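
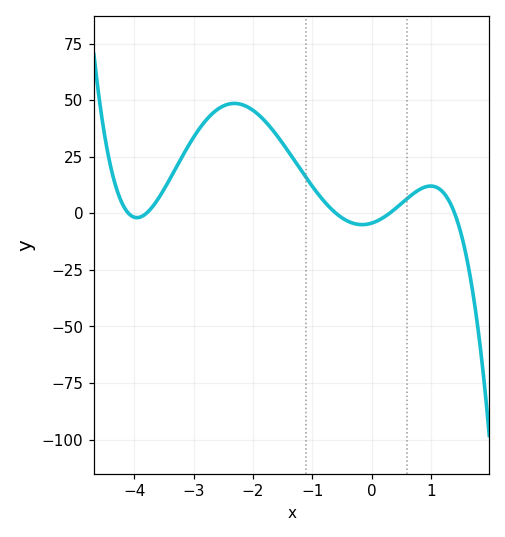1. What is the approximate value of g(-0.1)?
-4.88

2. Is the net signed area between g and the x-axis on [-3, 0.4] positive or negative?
positive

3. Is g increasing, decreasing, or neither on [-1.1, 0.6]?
neither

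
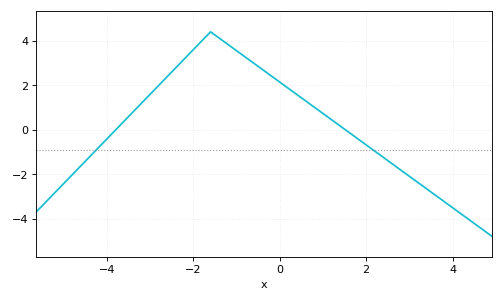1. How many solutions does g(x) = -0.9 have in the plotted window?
2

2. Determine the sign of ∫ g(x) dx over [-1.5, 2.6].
positive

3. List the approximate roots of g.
-3.79, 1.51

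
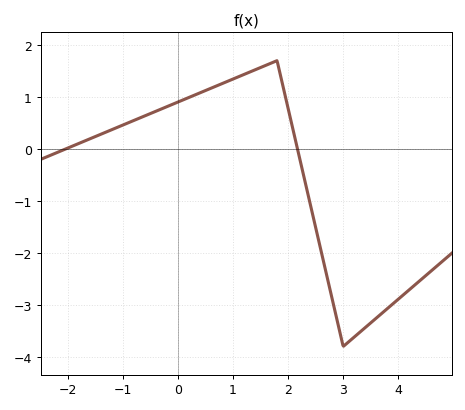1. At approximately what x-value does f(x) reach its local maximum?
1.8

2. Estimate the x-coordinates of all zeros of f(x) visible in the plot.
-2, 2.2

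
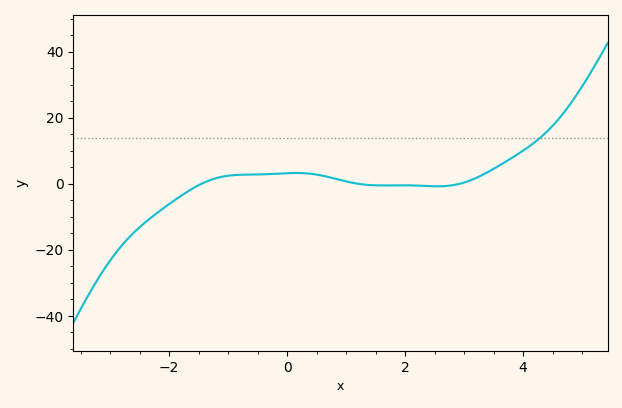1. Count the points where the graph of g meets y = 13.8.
1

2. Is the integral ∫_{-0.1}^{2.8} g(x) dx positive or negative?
positive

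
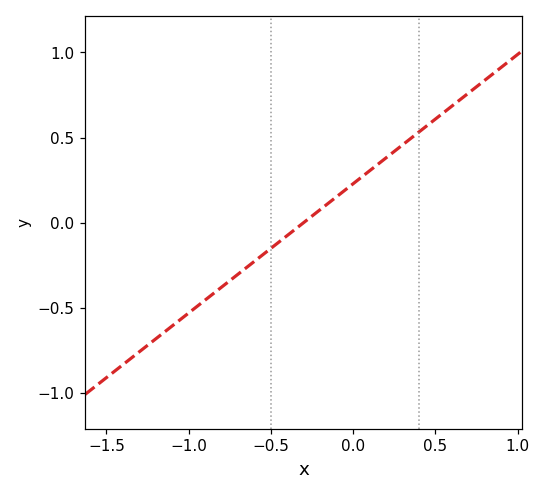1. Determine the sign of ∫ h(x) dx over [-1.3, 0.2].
negative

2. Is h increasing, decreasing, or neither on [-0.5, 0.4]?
increasing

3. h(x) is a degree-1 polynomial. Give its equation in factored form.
y = 0.76(x + 0.3)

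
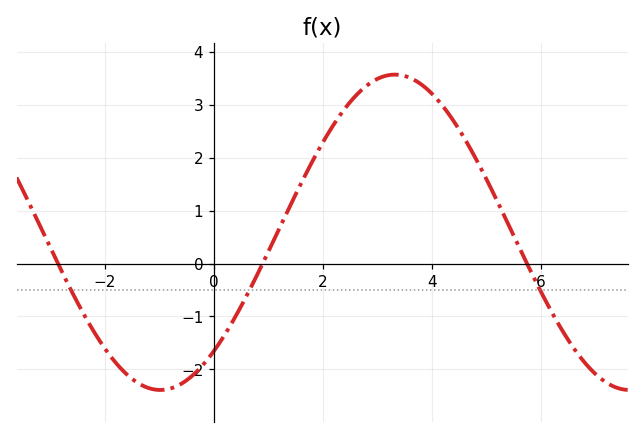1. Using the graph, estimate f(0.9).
0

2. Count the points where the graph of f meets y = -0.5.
3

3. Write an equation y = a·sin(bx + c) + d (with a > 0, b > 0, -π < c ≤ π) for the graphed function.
y = 2.98sin(0.73x - 0.85) + 0.59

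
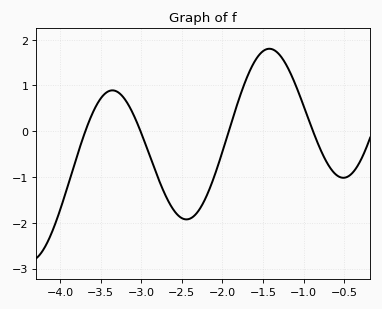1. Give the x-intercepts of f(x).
-3.7, -3, -1.9, -0.9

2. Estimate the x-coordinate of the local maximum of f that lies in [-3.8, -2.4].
-3.4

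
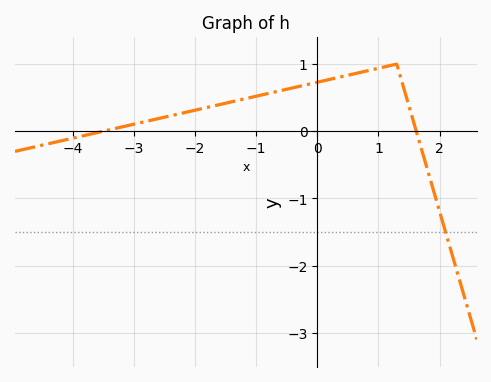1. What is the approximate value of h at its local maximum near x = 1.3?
1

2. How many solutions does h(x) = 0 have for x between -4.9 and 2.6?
2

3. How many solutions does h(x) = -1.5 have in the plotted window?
1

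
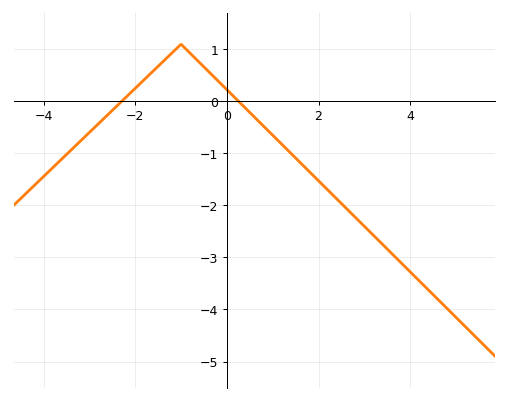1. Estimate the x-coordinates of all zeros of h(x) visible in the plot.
-2.2, 0.2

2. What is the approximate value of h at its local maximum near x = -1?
1.1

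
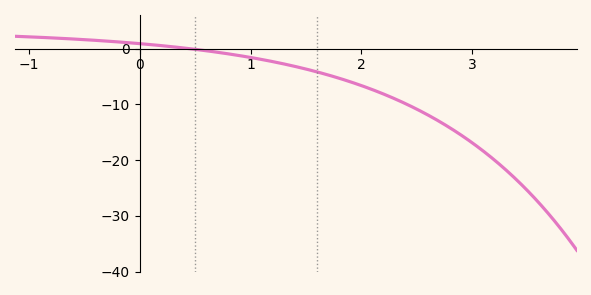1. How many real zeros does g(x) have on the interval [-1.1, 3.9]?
1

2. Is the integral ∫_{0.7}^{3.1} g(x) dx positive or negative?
negative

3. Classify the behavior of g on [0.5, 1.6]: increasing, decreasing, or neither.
decreasing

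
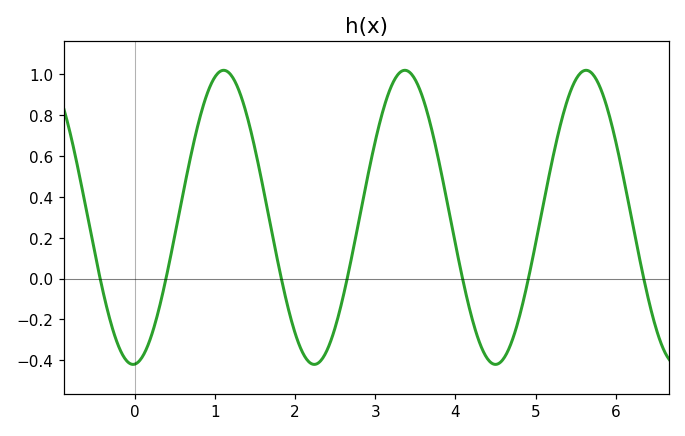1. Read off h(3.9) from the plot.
0.36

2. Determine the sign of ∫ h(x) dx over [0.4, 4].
positive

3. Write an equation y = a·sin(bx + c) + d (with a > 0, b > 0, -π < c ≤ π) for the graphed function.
y = 0.72sin(2.8x - 1.5) + 0.3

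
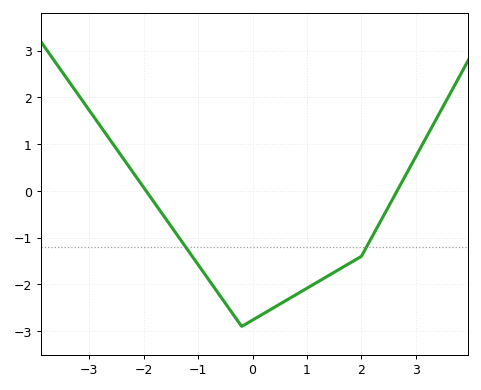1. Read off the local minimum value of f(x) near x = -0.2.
-2.9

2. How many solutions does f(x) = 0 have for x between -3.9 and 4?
2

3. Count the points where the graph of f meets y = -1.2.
2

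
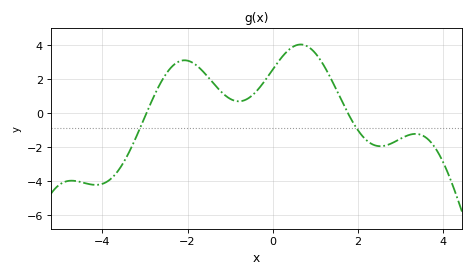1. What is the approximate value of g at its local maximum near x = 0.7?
4.01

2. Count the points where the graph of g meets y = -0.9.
2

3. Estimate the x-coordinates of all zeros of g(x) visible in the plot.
-2.96, 1.76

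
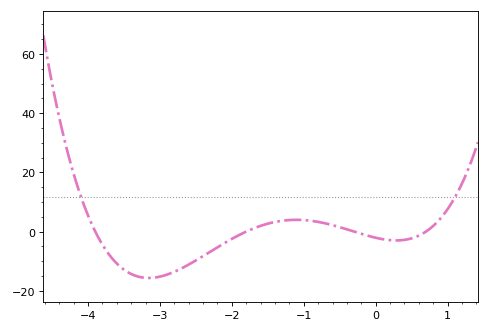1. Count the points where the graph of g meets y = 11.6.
2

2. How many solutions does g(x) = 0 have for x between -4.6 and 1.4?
4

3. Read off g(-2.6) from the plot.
-12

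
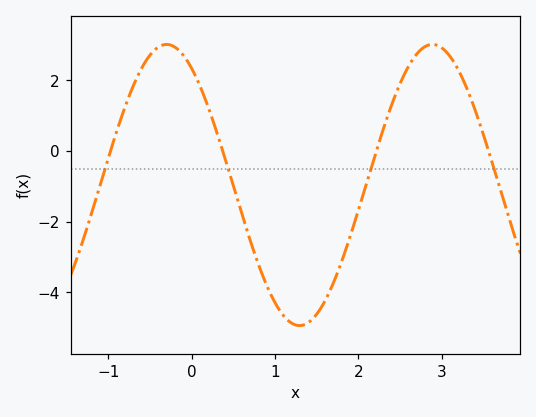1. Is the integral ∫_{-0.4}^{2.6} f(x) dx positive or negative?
negative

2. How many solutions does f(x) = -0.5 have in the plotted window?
4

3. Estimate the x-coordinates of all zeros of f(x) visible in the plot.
-0.973, 0.375, 2.22, 3.56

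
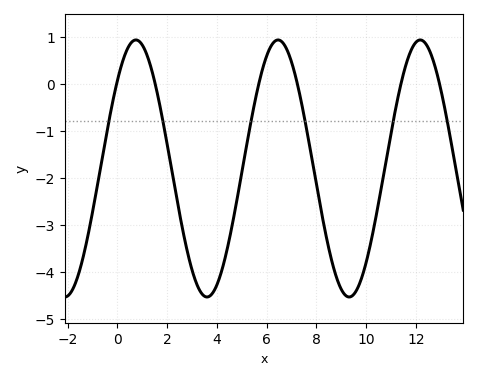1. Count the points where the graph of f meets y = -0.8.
6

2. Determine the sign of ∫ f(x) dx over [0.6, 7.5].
negative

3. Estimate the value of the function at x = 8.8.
-4.1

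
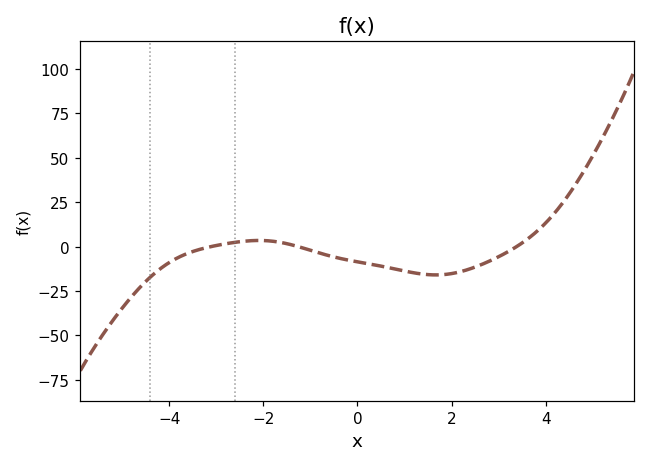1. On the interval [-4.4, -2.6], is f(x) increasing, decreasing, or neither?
increasing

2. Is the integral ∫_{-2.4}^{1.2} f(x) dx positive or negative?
negative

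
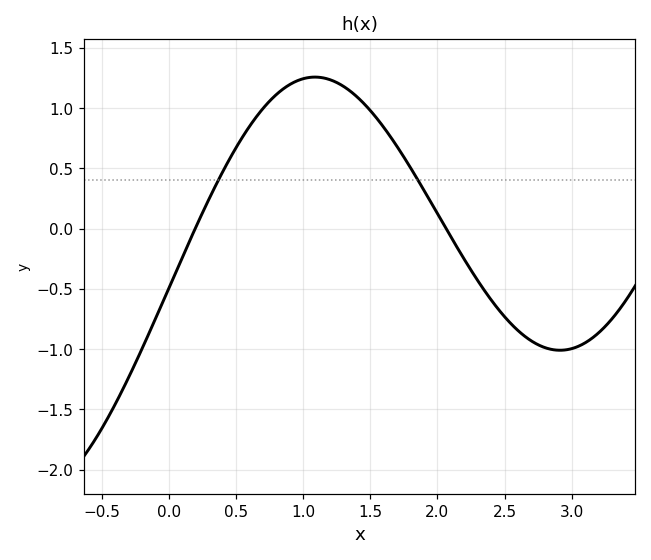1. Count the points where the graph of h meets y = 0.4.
2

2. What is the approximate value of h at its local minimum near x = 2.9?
-1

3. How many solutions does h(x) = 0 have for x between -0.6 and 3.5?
2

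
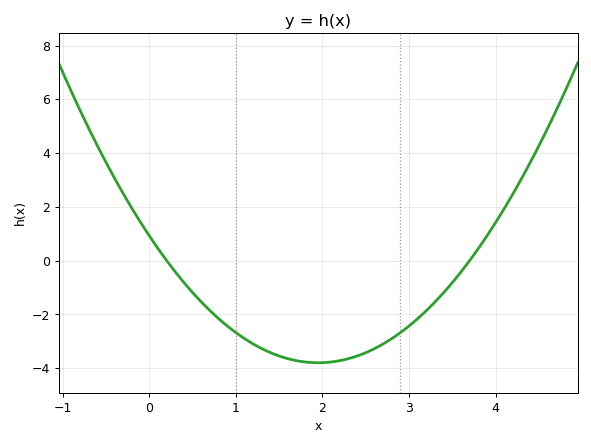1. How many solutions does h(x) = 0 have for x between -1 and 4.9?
2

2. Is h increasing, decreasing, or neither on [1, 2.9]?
neither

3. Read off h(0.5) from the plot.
-1.19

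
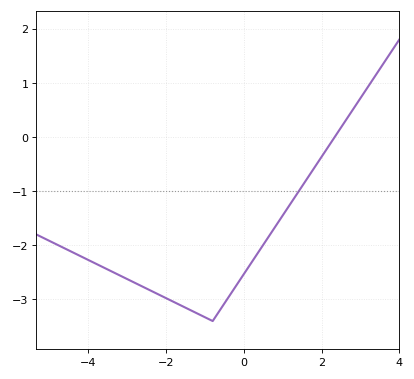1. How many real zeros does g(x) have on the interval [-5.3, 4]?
1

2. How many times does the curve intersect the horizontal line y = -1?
1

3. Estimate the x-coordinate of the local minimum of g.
-0.802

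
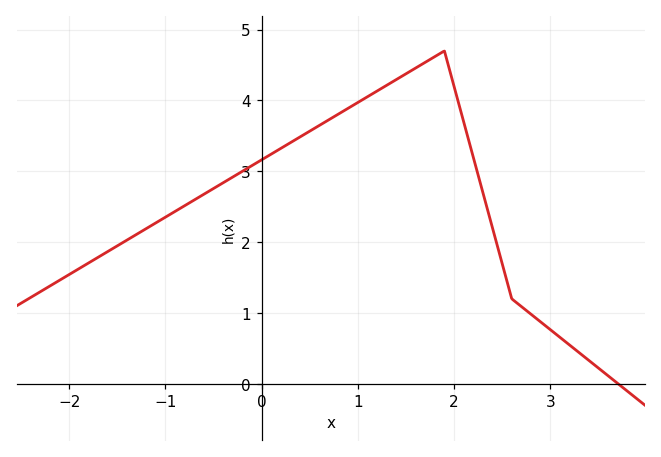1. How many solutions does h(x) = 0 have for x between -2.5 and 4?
1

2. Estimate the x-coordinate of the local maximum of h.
1.9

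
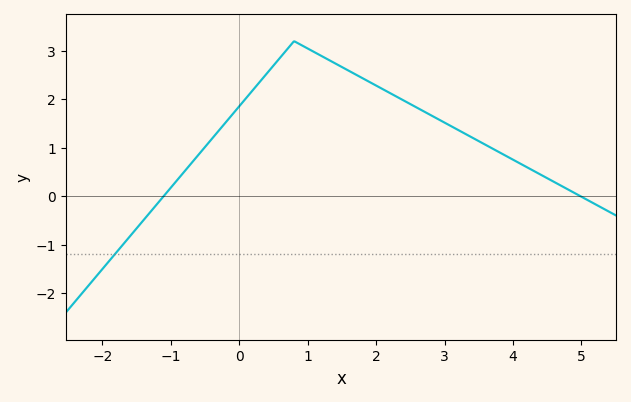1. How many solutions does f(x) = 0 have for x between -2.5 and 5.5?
2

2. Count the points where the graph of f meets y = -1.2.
1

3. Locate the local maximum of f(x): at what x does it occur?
0.799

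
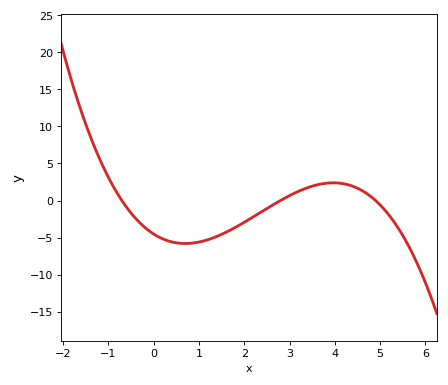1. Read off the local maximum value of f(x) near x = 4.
2.39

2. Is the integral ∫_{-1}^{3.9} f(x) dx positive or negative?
negative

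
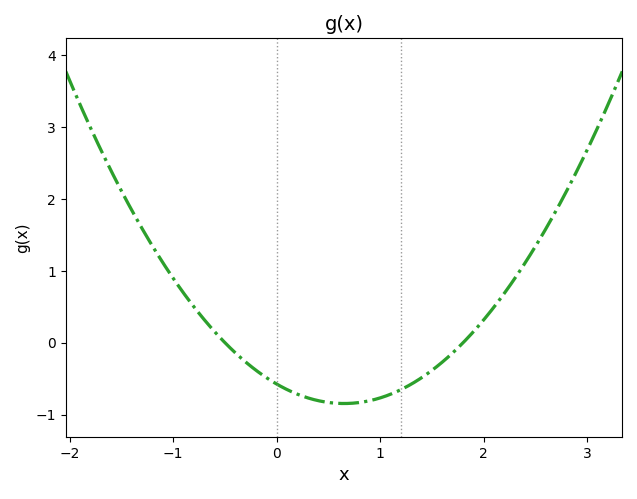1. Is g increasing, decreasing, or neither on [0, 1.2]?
neither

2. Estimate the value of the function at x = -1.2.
1.3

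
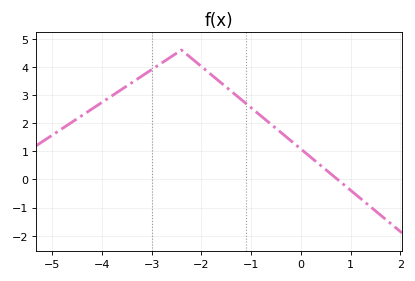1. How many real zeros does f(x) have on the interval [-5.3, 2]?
1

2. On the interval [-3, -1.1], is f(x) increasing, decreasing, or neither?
neither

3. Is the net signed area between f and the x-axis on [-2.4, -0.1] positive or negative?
positive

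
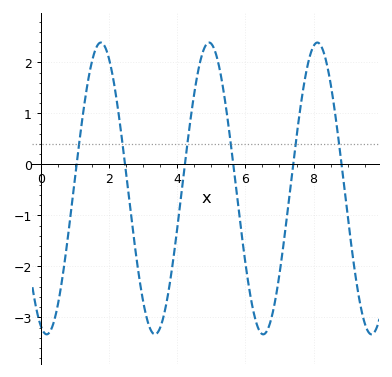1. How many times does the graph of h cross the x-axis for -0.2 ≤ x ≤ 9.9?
6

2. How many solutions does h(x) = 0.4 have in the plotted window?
6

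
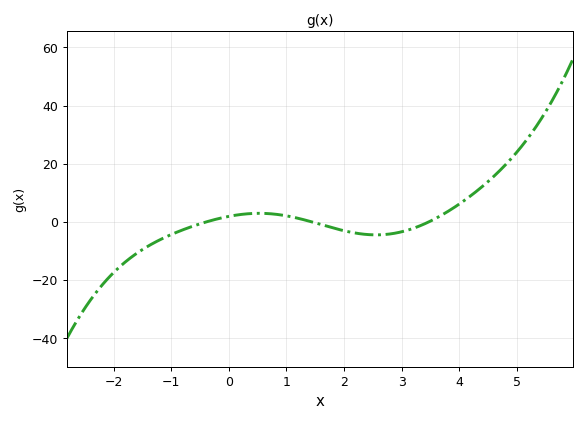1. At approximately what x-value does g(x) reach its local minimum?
2.56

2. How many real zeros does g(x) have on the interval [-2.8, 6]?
3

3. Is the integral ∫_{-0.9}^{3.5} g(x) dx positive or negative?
negative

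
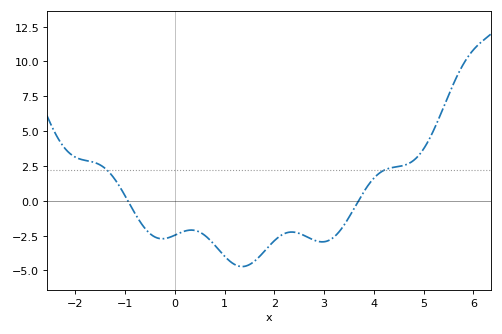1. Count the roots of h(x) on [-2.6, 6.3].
2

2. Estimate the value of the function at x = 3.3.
-2.2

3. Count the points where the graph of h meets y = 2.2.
2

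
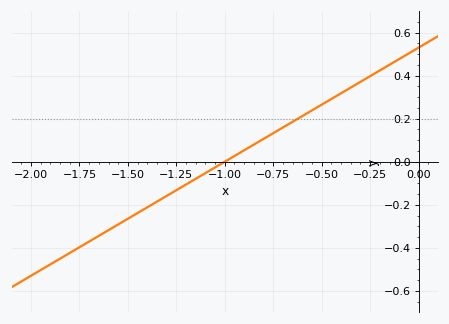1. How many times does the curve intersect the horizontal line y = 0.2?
1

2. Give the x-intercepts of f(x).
-1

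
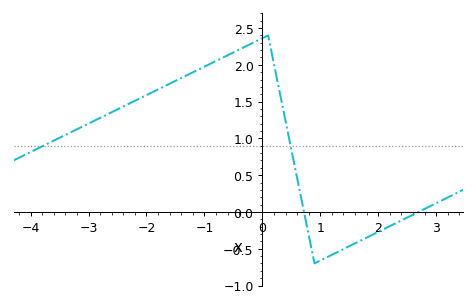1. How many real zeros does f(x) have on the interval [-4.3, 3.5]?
2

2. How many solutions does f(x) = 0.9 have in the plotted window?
2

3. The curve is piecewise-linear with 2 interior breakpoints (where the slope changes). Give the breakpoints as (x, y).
(0.1, 2.4); (0.9, -0.7)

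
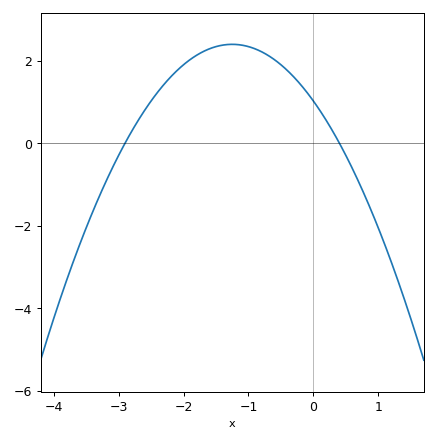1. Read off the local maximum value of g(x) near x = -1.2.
2.4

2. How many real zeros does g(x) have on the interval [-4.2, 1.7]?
2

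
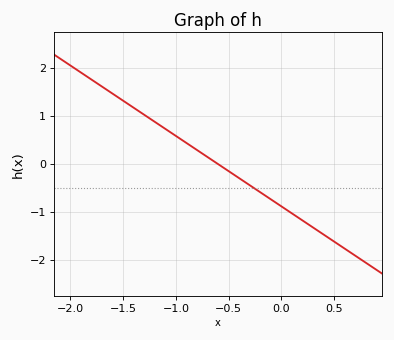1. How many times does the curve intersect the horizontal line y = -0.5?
1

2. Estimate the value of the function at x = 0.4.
-1.47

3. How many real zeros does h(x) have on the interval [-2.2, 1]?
1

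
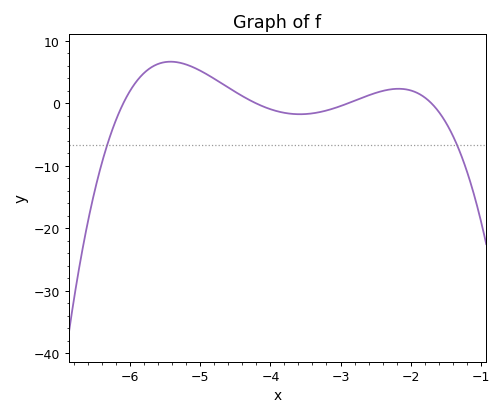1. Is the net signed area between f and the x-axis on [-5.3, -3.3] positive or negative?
positive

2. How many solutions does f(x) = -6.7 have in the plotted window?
2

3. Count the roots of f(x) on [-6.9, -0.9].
4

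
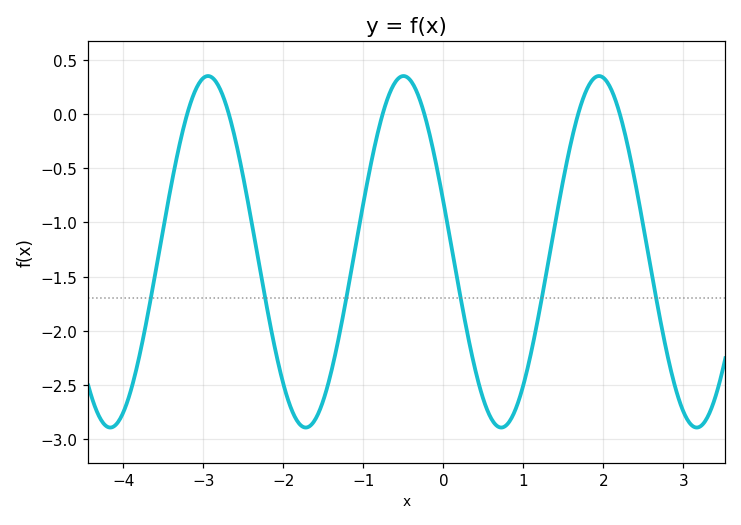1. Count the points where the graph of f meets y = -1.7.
6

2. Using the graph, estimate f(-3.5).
-1.05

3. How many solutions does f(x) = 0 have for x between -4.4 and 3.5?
6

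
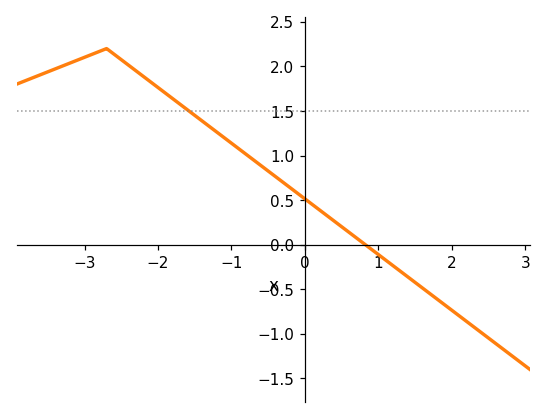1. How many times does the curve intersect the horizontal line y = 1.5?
1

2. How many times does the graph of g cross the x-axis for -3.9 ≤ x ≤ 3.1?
1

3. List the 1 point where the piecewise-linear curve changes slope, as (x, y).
(-2.7, 2.2)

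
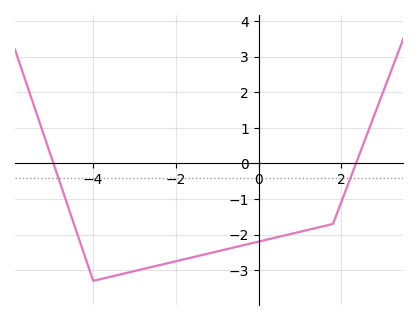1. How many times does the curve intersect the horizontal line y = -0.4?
2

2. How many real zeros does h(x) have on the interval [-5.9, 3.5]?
2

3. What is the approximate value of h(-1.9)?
-2.7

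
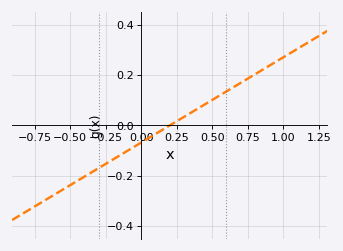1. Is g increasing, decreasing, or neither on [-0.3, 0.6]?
increasing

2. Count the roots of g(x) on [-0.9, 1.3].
1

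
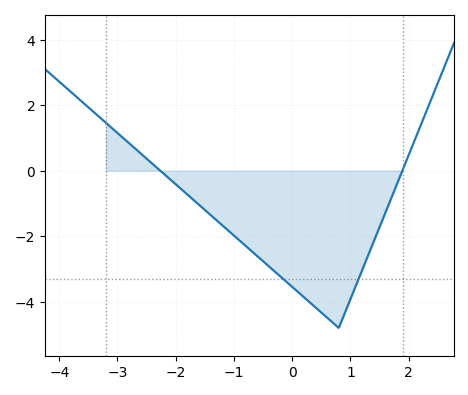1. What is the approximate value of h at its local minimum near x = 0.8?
-4.8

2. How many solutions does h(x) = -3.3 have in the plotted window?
2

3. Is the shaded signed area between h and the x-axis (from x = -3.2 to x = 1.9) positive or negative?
negative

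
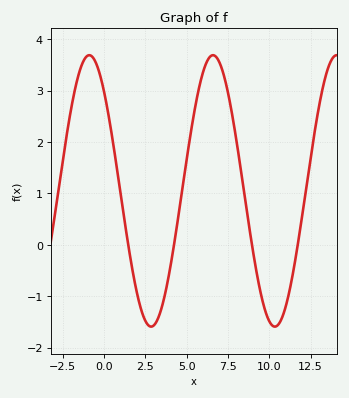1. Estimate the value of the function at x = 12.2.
1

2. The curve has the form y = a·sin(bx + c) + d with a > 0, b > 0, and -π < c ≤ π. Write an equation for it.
y = 2.64sin(0.84x + 2.3) + 1.05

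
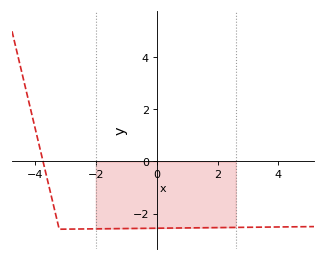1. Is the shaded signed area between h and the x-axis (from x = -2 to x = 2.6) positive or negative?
negative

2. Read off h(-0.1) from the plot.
-2.56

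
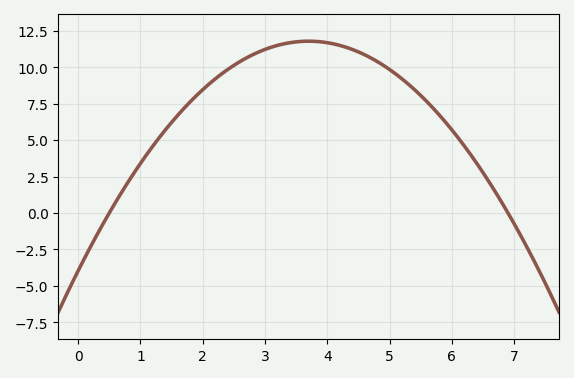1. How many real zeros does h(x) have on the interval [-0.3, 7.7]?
2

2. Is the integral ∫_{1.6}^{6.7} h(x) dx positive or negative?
positive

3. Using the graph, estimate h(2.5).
10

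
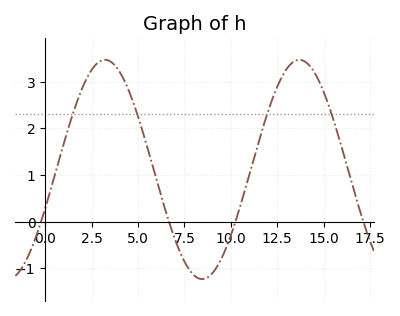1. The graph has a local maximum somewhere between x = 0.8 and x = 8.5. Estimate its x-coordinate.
3.22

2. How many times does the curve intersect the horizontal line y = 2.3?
4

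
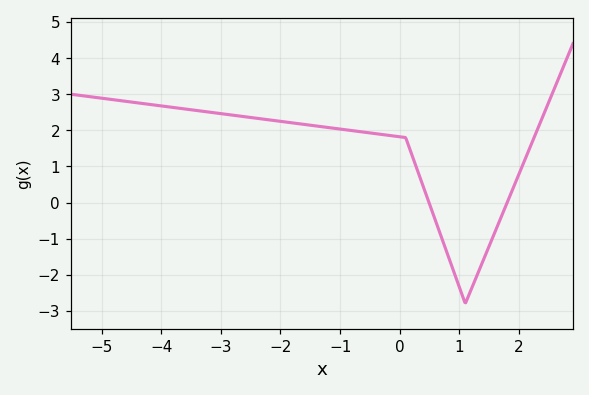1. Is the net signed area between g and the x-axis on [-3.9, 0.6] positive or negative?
positive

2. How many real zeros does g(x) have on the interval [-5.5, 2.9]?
2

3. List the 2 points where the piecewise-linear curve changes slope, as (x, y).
(0.1, 1.8); (1.1, -2.8)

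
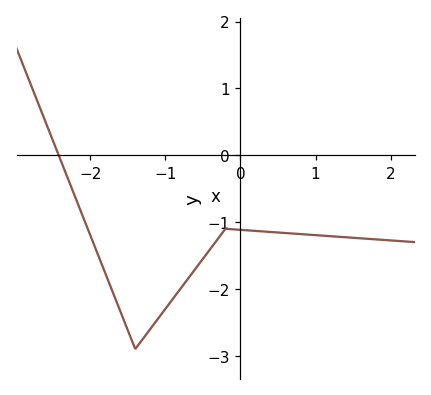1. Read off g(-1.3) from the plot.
-2.8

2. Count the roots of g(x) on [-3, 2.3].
1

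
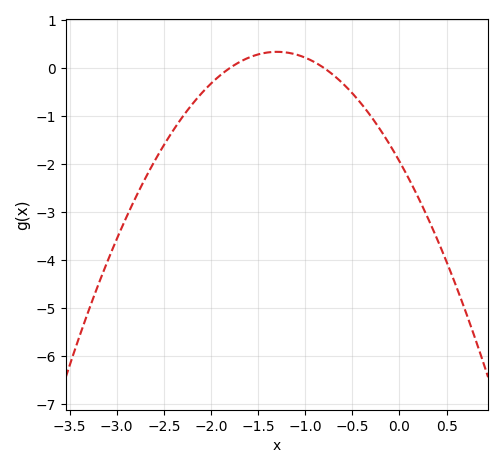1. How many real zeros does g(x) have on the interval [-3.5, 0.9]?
2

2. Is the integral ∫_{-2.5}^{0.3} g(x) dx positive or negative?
negative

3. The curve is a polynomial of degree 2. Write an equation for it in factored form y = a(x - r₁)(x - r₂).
y = -1.35(x + 1.8)(x + 0.8)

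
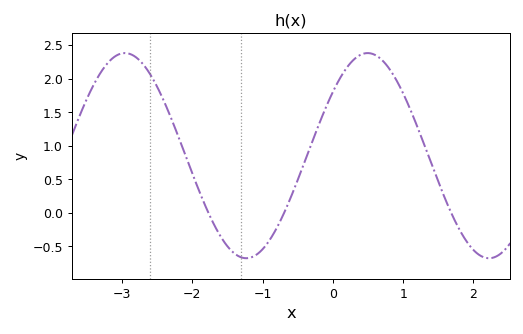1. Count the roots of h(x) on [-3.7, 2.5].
3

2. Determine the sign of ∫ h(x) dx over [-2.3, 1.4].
positive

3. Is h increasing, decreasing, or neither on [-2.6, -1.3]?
decreasing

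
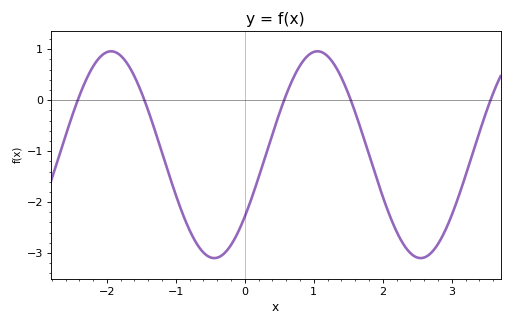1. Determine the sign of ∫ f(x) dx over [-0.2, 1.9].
negative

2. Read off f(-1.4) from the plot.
-0.2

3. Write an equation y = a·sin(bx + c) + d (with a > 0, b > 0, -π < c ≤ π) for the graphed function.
y = 2.03sin(2.1x - 0.64) - 1.07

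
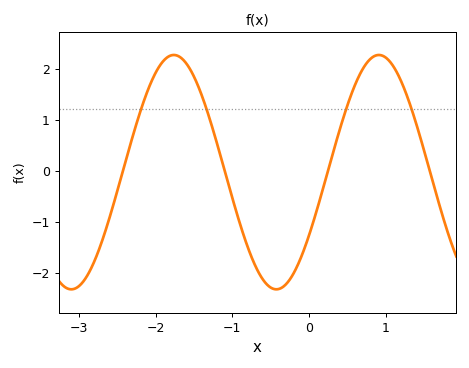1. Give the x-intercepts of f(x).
-2.4, -1.1, 0.2, 1.6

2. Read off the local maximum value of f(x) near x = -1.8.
2.3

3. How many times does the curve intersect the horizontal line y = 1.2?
4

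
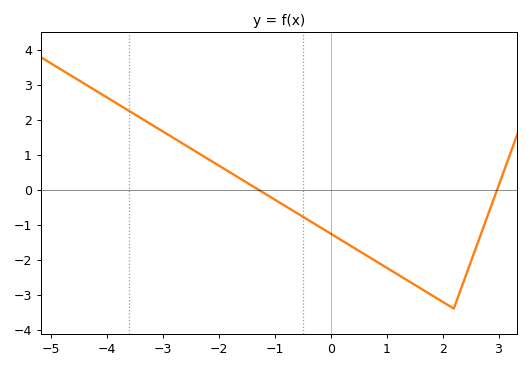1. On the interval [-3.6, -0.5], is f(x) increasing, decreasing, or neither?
decreasing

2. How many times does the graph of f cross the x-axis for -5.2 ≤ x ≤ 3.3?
2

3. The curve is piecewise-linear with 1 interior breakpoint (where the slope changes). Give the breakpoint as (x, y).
(2.2, -3.4)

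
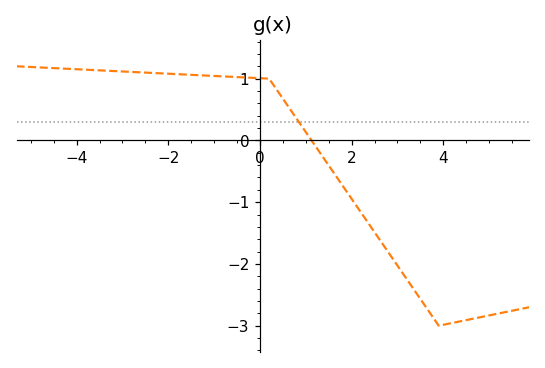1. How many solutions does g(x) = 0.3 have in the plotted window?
1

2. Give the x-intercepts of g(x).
1.2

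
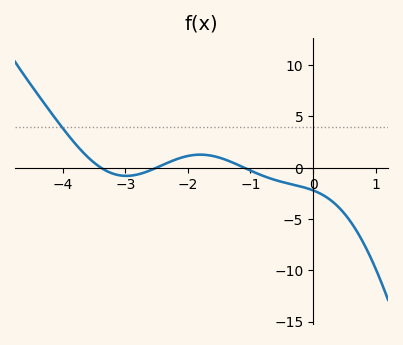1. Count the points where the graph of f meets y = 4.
1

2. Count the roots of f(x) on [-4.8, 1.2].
3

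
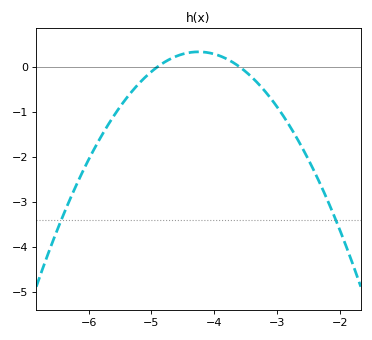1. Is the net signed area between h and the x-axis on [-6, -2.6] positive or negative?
negative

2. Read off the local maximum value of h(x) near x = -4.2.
0.33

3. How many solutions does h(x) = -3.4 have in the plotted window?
2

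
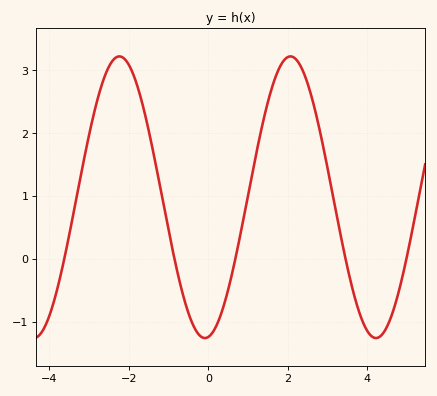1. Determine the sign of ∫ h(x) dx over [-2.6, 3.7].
positive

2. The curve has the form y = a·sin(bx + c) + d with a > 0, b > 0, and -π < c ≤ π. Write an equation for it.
y = 2.24sin(1.46x - 1.44) + 0.98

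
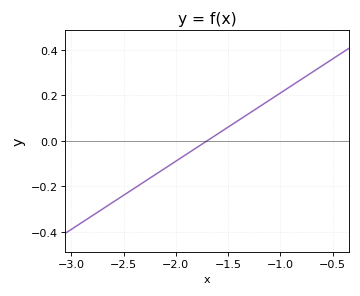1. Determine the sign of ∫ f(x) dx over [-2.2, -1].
positive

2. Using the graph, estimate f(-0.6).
0.32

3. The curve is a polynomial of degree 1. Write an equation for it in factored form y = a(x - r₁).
y = 0.3(x + 1.7)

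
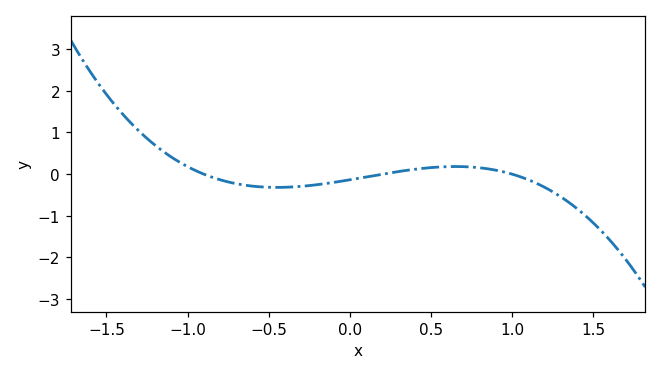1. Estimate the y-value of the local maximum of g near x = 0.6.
0.183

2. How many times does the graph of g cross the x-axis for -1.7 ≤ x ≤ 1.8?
3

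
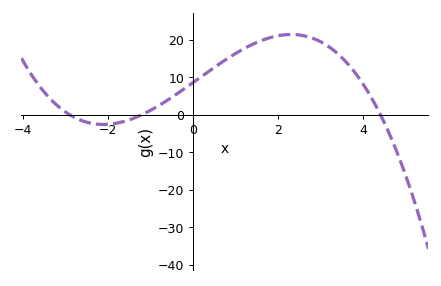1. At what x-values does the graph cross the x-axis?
-2.8, -1.2, 4.4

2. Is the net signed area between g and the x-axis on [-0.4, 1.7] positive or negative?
positive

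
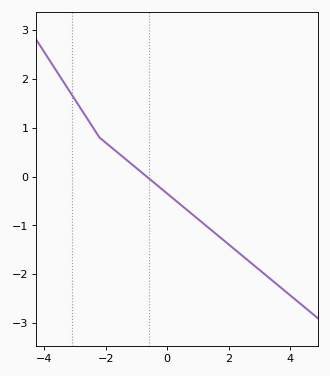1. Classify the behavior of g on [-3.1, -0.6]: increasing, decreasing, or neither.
decreasing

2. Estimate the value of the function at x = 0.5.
-0.607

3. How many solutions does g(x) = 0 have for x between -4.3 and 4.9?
1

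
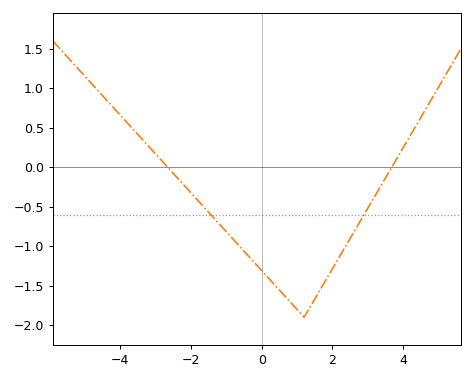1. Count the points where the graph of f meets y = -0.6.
2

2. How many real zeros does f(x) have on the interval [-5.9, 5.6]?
2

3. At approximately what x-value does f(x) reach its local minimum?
1.2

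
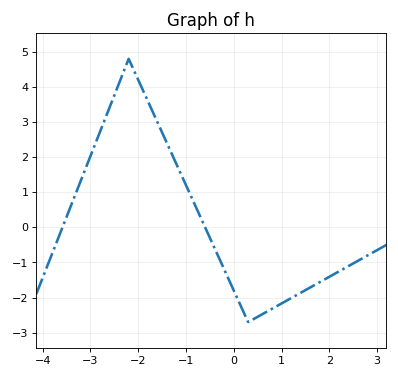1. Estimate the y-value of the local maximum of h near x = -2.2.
4.8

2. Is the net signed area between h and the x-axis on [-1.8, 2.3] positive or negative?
negative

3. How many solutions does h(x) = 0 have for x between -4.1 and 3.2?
2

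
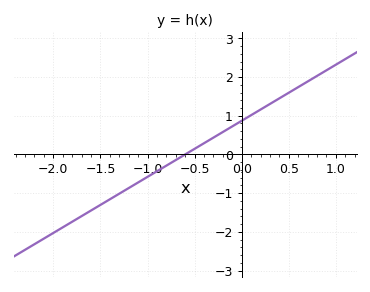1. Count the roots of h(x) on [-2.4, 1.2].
1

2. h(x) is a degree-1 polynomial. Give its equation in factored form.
y = 1.45(x + 0.6)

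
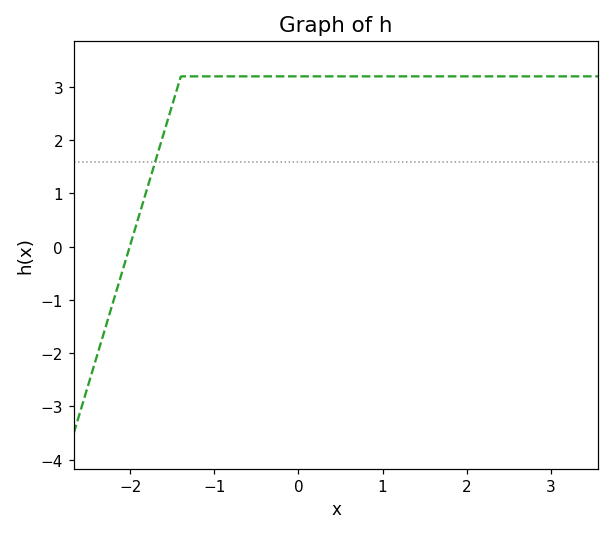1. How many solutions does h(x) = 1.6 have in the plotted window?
1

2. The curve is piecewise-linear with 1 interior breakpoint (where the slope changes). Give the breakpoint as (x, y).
(-1.4, 3.2)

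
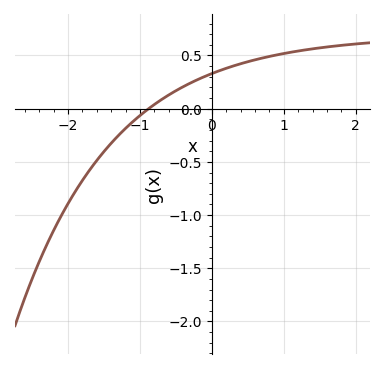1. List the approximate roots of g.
-0.9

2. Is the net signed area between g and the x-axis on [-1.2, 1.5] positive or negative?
positive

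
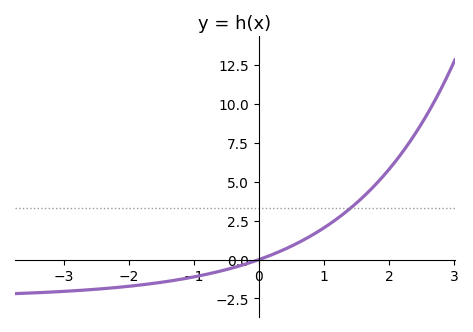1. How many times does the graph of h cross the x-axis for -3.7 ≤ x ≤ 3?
1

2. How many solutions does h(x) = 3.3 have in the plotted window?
1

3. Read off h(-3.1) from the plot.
-2.07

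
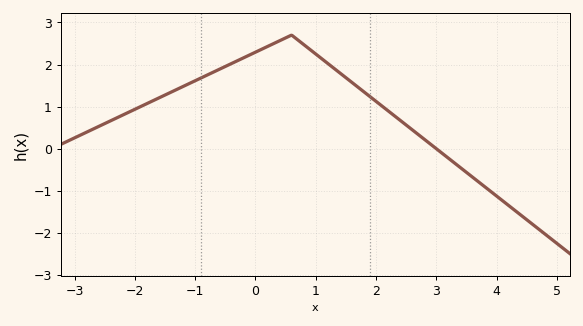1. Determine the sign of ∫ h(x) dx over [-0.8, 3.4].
positive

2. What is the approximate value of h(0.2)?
2.43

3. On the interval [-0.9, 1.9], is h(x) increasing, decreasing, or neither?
neither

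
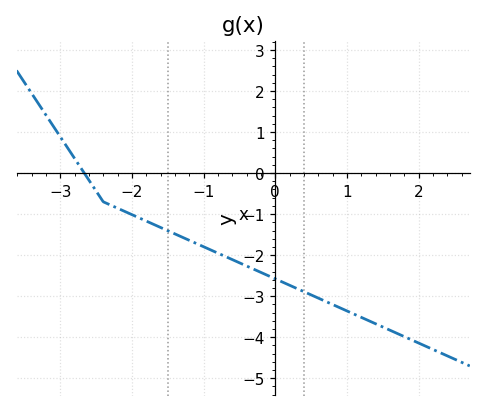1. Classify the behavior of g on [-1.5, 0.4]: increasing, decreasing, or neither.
decreasing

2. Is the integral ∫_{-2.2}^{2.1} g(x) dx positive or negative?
negative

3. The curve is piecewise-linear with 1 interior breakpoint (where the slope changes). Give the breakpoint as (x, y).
(-2.4, -0.7)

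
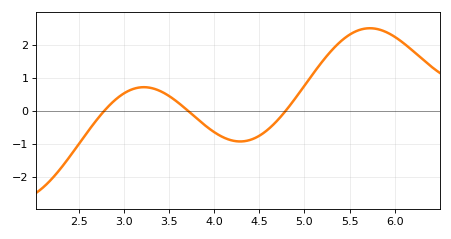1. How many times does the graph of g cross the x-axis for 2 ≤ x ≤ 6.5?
3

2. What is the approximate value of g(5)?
0.761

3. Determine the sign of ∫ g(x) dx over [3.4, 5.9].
positive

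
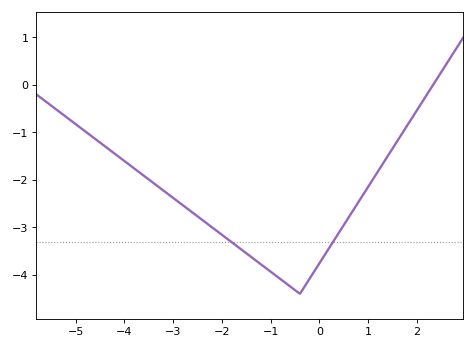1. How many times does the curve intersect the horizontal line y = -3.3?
2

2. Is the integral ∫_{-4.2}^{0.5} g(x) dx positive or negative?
negative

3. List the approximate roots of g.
2.4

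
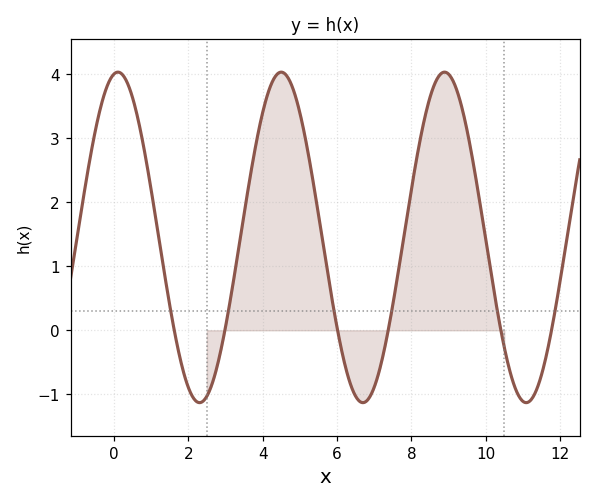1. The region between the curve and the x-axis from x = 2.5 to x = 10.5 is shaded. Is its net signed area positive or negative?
positive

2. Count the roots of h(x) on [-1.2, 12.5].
6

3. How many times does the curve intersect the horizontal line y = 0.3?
6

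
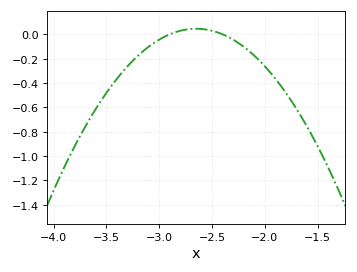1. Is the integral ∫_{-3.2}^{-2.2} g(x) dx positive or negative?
negative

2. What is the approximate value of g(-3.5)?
-0.482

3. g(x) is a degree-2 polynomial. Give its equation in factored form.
y = -0.73(x + 2.9)(x + 2.4)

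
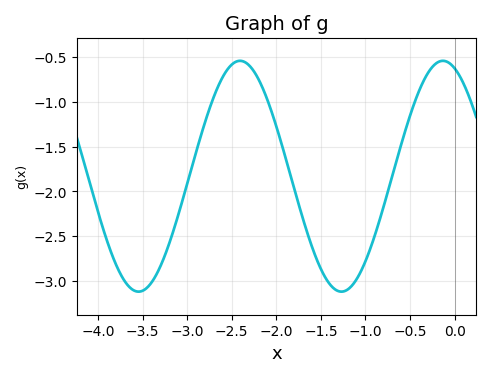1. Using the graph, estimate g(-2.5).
-0.6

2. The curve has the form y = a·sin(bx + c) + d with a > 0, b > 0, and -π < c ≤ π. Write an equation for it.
y = 1.29sin(2.8x + 1.9) - 1.83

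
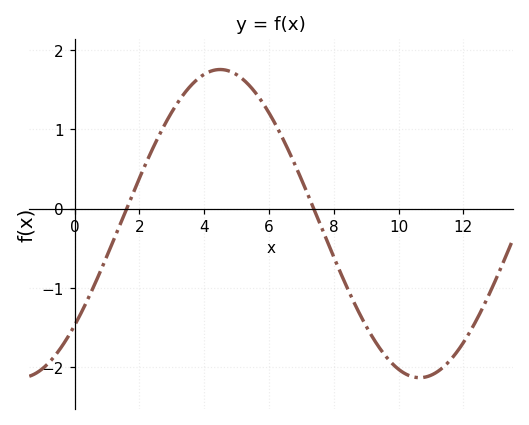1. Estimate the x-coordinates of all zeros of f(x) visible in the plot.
1.6, 7.4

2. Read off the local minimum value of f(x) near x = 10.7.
-2.1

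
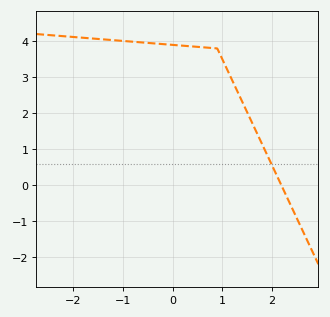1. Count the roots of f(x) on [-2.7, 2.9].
1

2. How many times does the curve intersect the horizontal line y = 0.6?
1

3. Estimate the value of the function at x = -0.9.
4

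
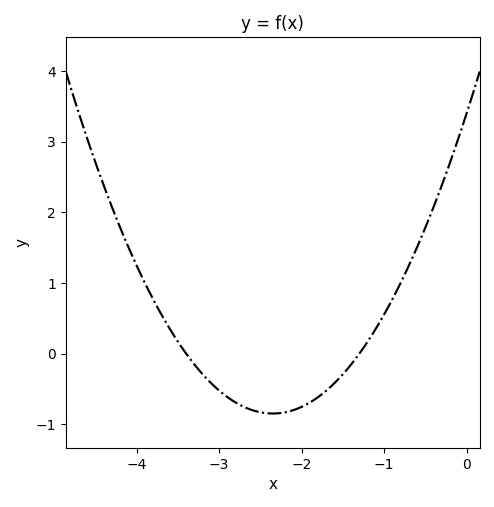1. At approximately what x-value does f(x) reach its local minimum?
-2.35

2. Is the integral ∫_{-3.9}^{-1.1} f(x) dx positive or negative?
negative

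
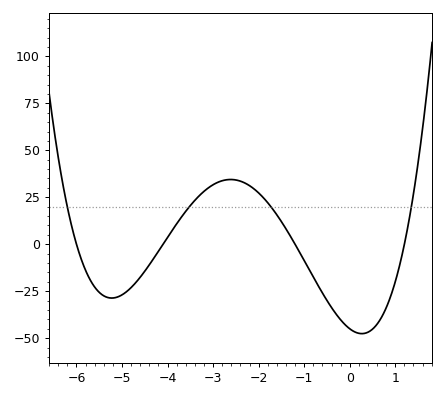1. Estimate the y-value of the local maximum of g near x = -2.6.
34.5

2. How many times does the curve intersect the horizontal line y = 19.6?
4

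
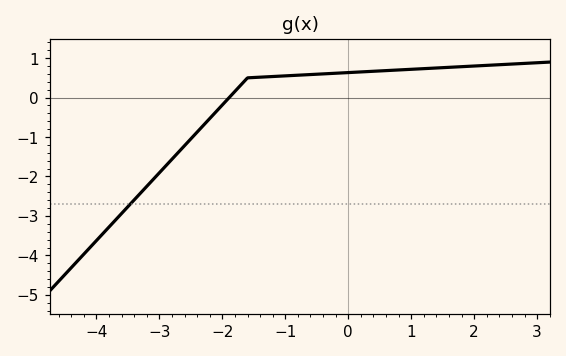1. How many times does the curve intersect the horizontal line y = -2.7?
1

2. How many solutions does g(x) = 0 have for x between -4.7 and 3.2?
1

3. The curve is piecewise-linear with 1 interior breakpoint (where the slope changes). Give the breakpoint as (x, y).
(-1.6, 0.5)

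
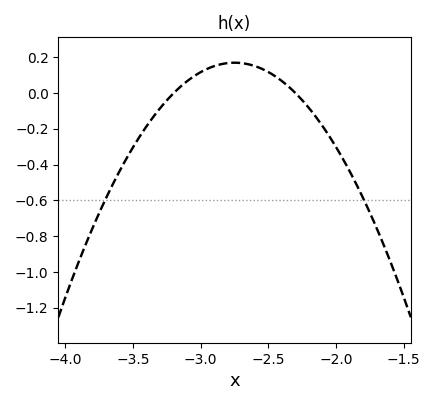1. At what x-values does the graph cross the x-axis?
-3.2, -2.3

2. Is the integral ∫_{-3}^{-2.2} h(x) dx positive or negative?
positive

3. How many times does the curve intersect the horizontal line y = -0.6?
2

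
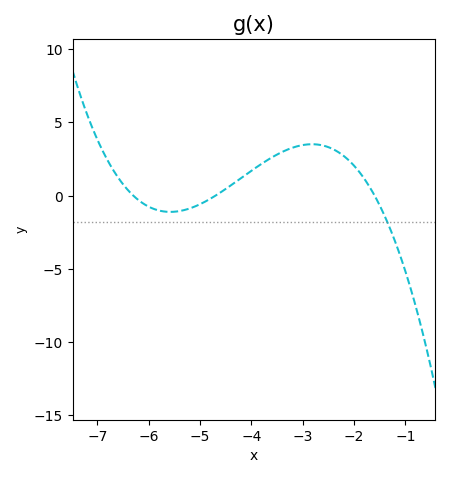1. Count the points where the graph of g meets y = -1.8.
1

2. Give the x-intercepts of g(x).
-6.3, -4.7, -1.6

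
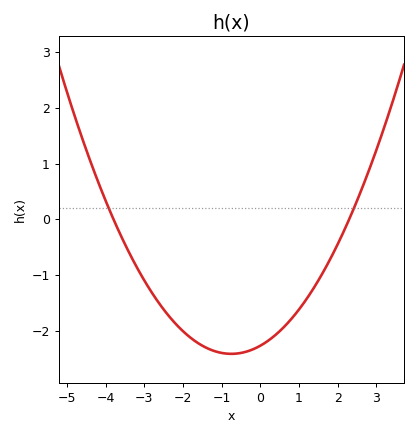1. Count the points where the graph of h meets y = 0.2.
2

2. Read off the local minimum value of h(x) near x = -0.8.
-2.42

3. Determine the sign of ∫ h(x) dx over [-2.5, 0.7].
negative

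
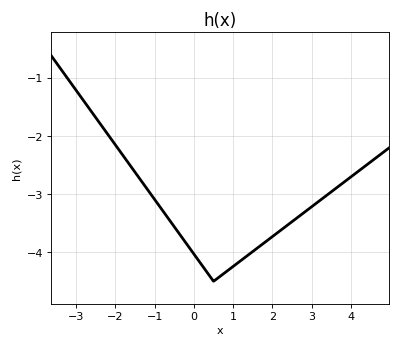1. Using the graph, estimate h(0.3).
-4.31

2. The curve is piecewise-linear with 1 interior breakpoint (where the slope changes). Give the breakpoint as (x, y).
(0.5, -4.5)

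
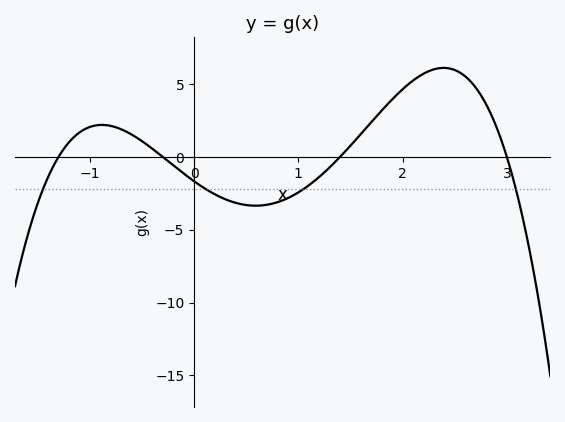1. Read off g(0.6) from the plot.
-3.35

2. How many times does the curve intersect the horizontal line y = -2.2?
4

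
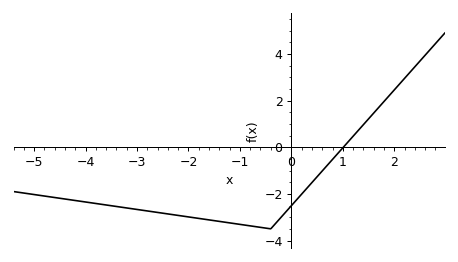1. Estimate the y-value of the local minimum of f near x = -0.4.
-3.4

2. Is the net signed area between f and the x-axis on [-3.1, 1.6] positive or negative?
negative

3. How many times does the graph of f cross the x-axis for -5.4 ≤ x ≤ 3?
1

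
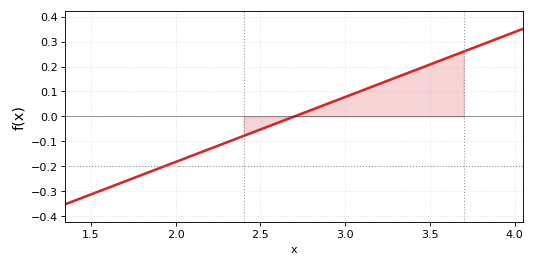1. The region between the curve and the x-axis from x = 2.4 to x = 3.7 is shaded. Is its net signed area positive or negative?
positive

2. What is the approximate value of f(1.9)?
-0.21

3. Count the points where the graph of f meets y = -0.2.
1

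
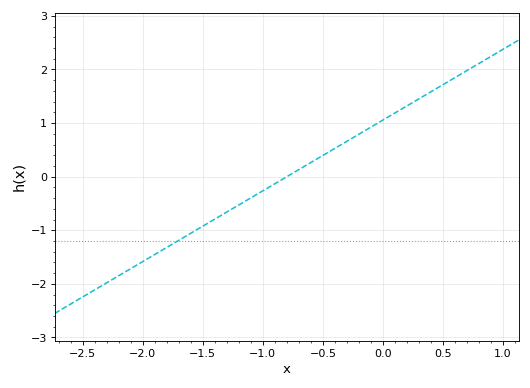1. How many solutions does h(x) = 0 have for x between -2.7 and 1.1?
1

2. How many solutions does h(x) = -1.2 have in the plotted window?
1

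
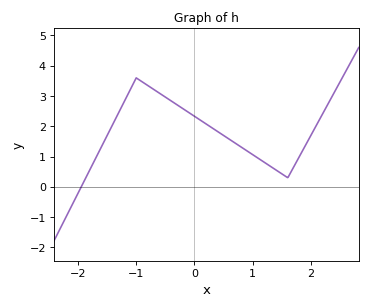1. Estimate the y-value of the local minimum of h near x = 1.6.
0.3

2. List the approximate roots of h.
-1.94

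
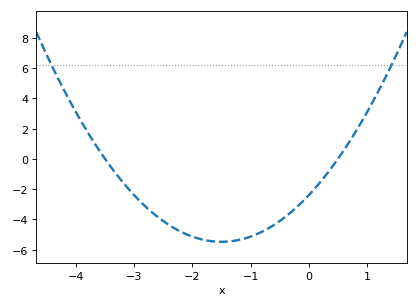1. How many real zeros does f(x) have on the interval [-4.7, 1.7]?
2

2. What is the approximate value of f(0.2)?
-1.6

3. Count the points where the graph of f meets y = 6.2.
2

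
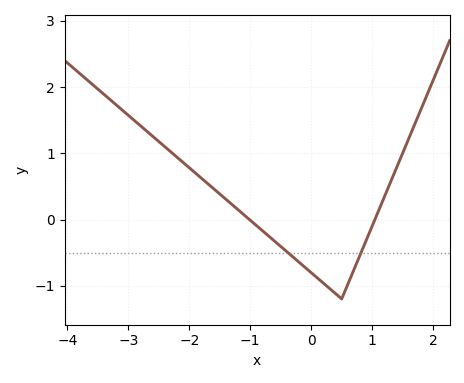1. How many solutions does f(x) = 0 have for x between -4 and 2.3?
2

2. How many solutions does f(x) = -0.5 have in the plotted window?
2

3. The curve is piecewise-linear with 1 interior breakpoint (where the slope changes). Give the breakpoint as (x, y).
(0.5, -1.2)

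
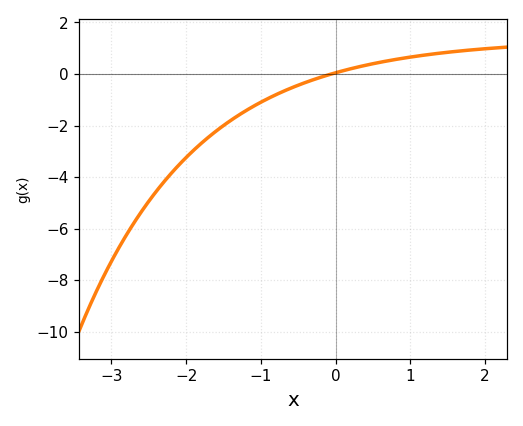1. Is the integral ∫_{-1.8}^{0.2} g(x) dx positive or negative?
negative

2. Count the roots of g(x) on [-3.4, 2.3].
1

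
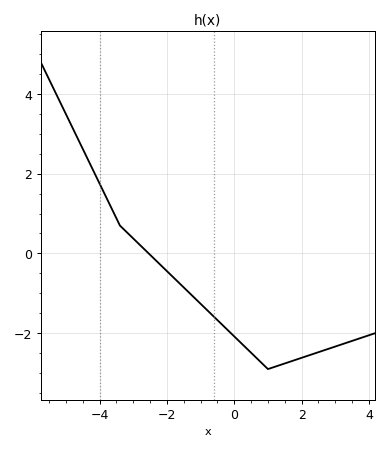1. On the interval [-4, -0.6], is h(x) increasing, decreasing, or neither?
decreasing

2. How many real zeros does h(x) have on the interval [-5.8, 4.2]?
1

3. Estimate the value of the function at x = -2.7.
0.127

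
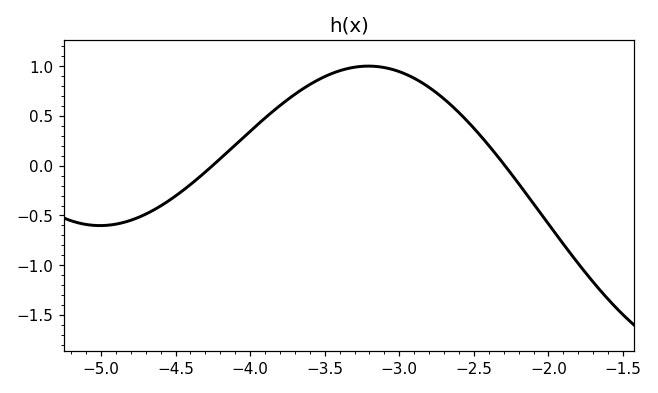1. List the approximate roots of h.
-4.25, -2.29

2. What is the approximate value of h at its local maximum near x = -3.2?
1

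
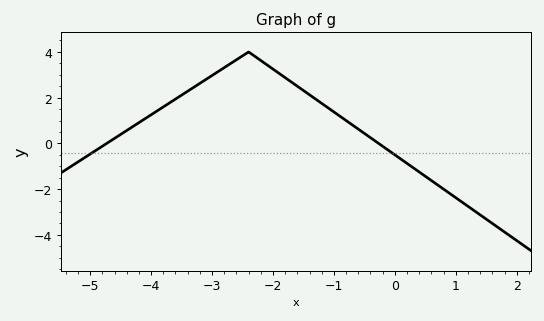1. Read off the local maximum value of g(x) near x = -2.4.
4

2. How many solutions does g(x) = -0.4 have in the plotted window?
2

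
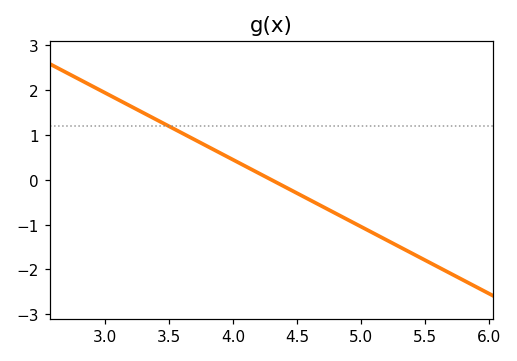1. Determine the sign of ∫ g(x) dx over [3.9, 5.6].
negative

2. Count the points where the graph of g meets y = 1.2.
1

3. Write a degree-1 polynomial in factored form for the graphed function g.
y = -1.49(x - 4.3)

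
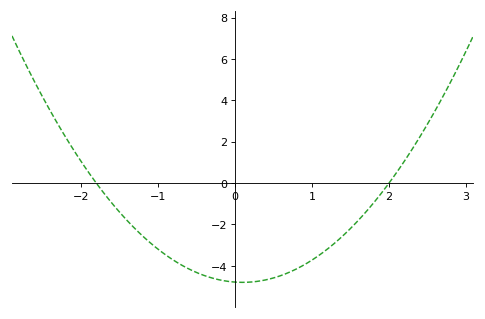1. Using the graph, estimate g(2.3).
1.6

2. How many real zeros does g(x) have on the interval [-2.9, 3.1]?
2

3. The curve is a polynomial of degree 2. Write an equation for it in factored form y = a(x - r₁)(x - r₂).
y = 1.33(x + 1.8)(x - 2)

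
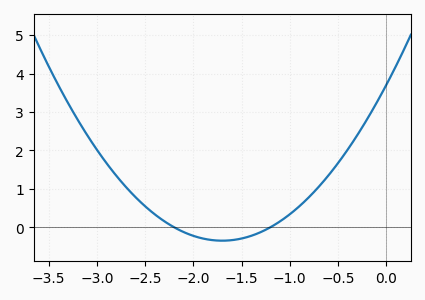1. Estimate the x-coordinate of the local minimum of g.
-1.7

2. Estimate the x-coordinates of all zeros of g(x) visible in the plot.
-2.2, -1.2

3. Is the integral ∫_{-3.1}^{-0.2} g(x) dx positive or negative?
positive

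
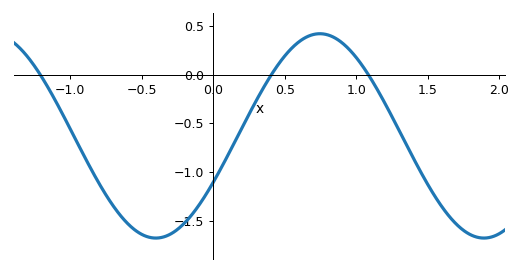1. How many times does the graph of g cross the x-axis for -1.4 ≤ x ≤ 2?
3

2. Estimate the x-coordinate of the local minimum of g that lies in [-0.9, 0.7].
-0.4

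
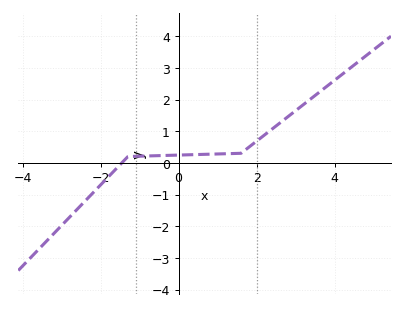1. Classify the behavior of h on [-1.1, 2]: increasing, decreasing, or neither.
increasing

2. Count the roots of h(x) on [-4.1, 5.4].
1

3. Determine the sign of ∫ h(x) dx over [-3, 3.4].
positive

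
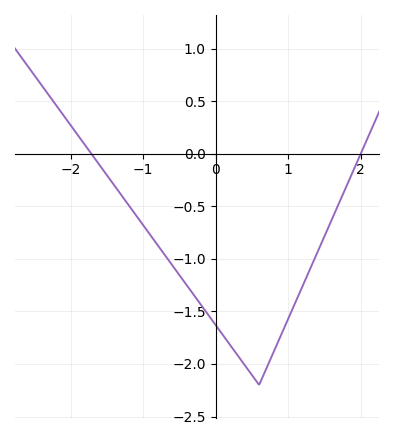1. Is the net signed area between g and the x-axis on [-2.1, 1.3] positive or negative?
negative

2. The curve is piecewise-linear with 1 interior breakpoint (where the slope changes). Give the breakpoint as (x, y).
(0.6, -2.2)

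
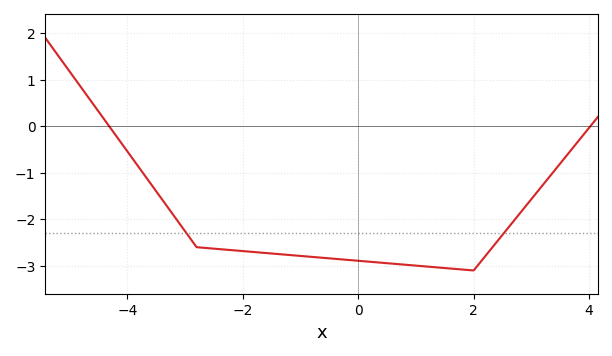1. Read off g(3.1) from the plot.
-1.41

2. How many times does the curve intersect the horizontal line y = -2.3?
2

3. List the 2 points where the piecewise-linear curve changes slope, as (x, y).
(-2.8, -2.6); (2, -3.1)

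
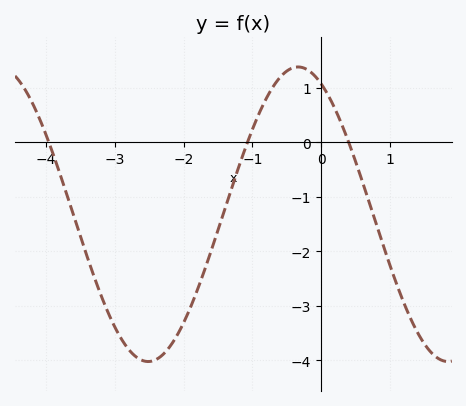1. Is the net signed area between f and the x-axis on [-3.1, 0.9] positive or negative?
negative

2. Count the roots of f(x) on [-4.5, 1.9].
3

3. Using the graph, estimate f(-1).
0.2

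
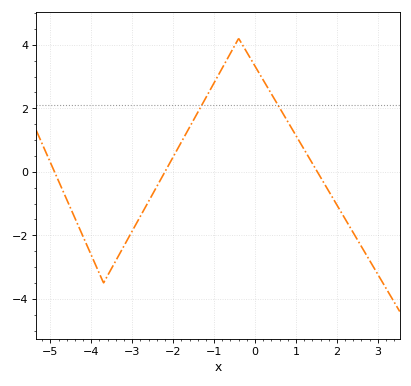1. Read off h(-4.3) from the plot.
-1.8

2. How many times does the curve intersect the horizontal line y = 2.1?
2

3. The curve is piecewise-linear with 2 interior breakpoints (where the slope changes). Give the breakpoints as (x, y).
(-3.7, -3.5); (-0.4, 4.2)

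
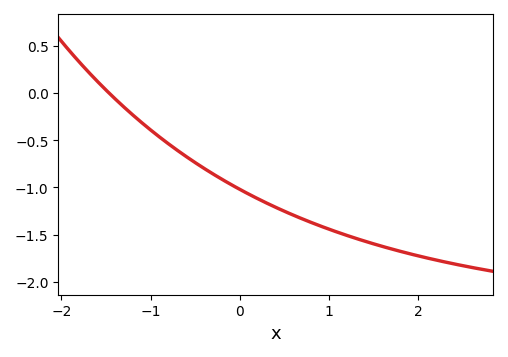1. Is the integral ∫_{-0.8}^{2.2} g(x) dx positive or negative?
negative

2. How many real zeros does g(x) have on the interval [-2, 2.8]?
1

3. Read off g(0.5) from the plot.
-1.25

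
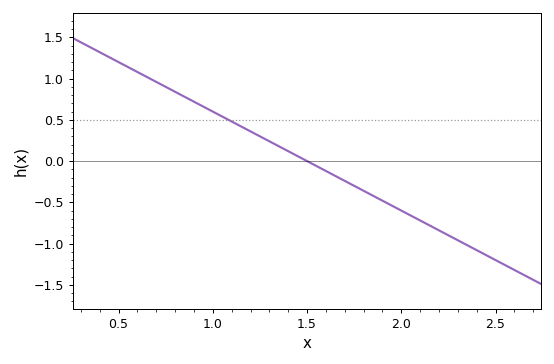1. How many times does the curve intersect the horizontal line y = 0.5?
1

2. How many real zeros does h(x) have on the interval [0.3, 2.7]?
1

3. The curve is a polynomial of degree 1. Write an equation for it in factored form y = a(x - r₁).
y = -1.2(x - 1.5)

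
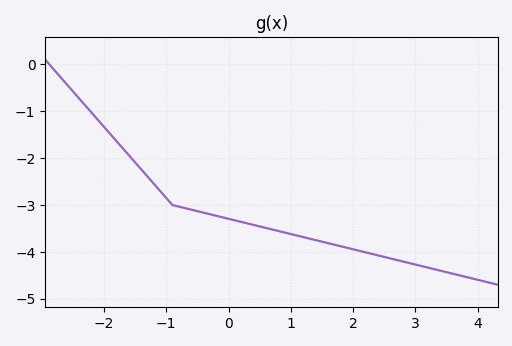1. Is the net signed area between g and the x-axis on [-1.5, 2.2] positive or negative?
negative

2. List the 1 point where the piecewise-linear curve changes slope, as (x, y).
(-0.9, -3)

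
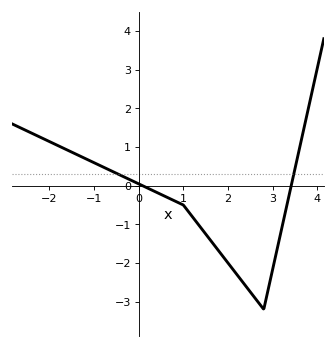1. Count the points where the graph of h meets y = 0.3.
2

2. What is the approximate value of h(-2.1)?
1.2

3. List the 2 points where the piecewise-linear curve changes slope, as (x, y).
(1, -0.5); (2.8, -3.2)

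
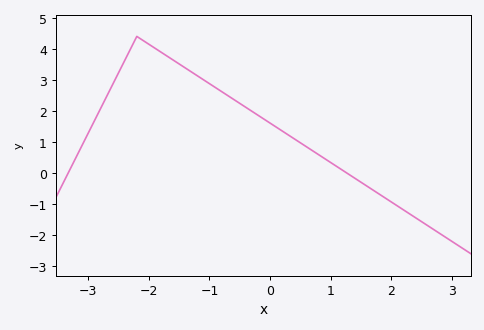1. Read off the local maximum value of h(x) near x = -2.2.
4.4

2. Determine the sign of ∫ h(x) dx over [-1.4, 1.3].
positive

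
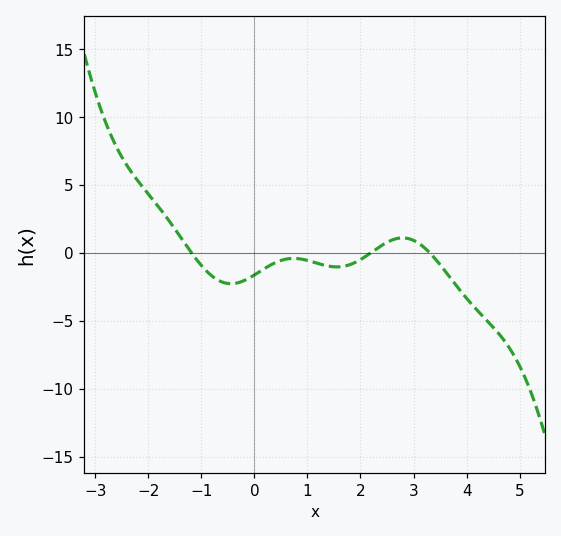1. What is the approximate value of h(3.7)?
-1.85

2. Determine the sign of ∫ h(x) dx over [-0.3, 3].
negative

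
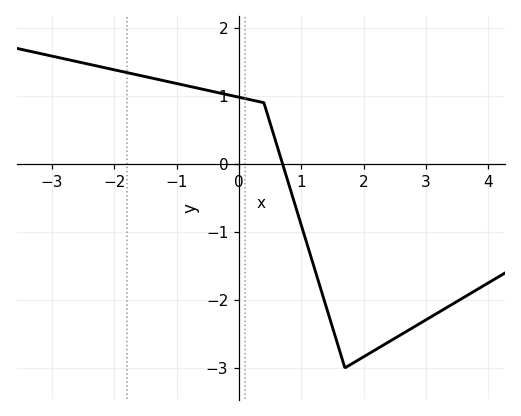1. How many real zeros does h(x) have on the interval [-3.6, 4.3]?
1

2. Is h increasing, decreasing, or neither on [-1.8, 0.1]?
decreasing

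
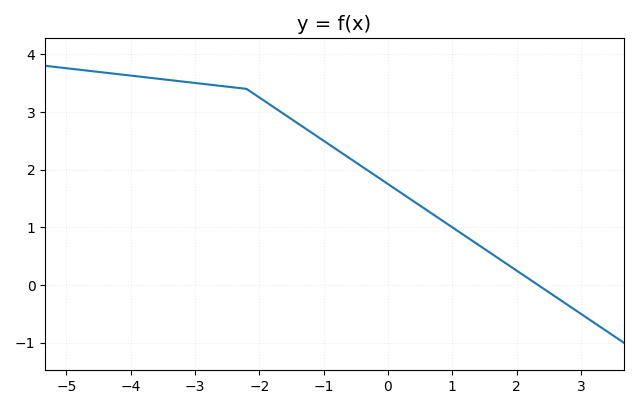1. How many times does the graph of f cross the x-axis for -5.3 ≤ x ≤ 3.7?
1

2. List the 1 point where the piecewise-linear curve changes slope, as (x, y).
(-2.2, 3.4)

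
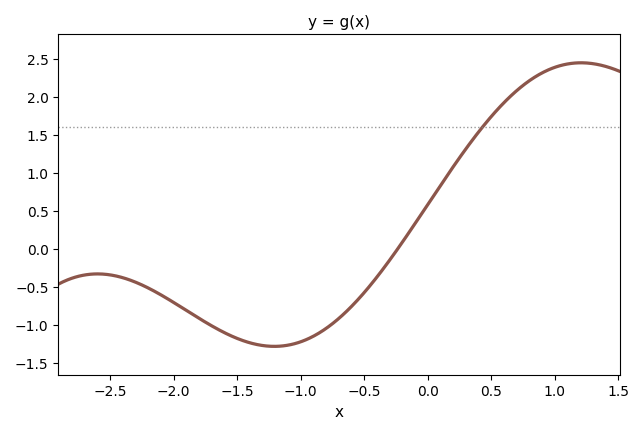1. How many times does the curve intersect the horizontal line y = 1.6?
1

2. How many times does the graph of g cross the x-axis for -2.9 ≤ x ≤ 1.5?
1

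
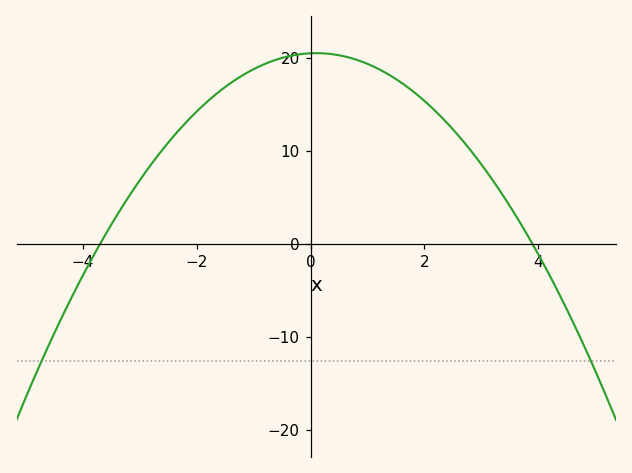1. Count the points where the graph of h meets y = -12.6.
2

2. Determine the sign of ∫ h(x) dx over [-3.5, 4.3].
positive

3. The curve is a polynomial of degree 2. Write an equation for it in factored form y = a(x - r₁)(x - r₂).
y = -1.42(x + 3.7)(x - 3.9)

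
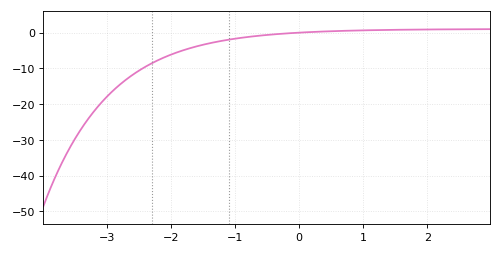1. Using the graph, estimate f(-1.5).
-3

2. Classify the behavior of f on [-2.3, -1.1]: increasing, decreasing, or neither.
increasing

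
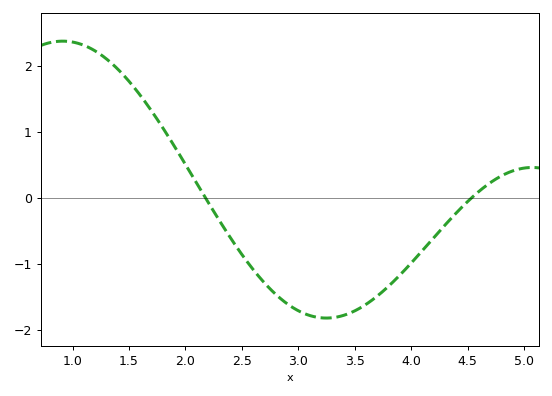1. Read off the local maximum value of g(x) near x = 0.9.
2.38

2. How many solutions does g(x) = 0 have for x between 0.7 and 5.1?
2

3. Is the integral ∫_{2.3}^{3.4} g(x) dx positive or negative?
negative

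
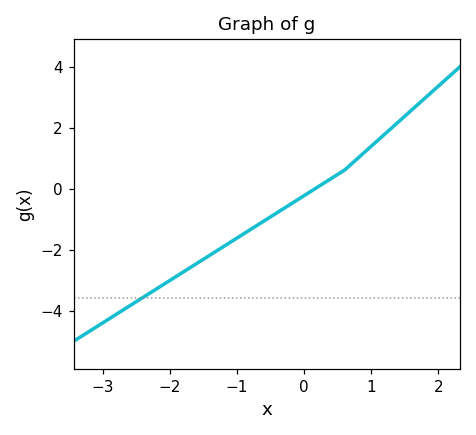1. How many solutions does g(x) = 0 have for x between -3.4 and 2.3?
1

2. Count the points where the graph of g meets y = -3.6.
1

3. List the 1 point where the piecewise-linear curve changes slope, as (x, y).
(0.6, 0.6)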